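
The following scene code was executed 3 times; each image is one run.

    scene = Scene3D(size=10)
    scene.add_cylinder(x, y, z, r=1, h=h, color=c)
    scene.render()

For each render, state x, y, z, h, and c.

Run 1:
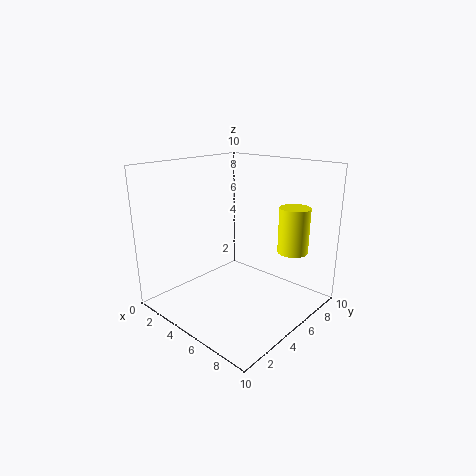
x = 8.5; y = 6.5; z = 4.5; h = 3; c = 'yellow'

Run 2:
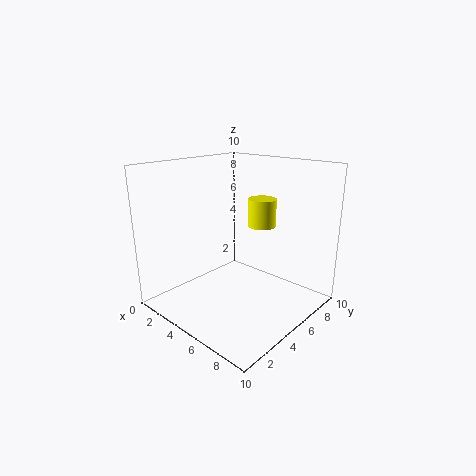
x = 5.5; y = 7; z = 5.5; h = 2; c = 'yellow'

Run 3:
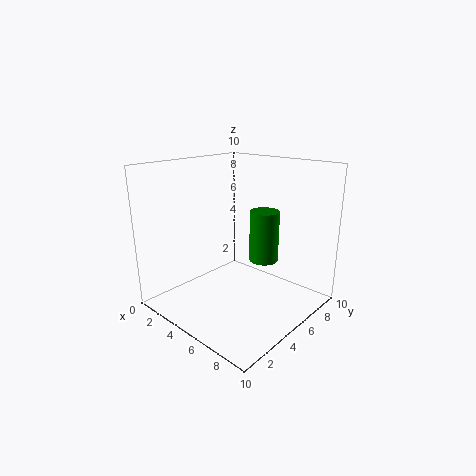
x = 6.5; y = 6; z = 3.5; h = 3.5; c = 'green'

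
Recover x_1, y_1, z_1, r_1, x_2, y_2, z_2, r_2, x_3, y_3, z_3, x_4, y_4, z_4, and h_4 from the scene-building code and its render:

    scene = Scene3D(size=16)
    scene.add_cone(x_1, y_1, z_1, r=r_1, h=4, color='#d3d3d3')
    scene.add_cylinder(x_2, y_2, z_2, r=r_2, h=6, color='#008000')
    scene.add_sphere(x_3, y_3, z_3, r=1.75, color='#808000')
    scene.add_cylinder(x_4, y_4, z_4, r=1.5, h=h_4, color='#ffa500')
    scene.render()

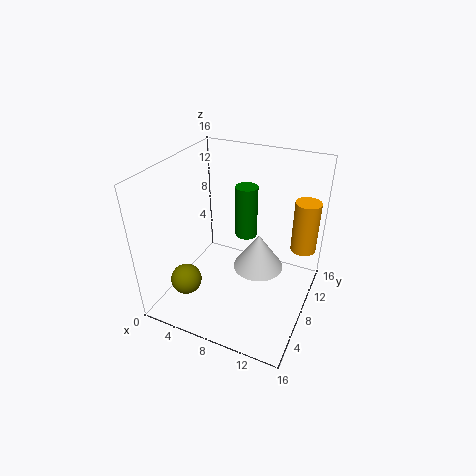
x_1 = 10.5; y_1 = 8; z_1 = 5; r_1 = 2.75; x_2 = 8; y_2 = 10.25; z_2 = 7.25; r_2 = 1.25; x_3 = 3; y_3 = 4.5; z_3 = 3; x_4 = 14.25; y_4 = 13.25; z_4 = 5; h_4 = 6.25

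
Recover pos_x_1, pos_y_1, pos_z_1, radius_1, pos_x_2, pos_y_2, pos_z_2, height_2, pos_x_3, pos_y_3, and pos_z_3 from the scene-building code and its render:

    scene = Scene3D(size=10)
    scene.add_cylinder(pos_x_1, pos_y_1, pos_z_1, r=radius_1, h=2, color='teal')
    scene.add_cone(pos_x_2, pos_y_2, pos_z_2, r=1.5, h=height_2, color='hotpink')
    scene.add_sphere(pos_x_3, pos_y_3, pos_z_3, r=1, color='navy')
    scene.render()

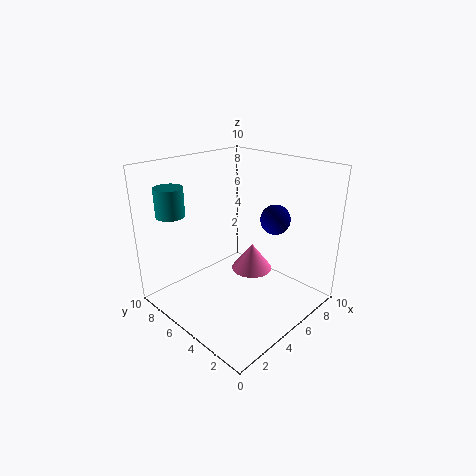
pos_x_1 = 2, pos_y_1 = 8.5, pos_z_1 = 6.5, radius_1 = 1, pos_x_2 = 6.5, pos_y_2 = 5, pos_z_2 = 2, height_2 = 2, pos_x_3 = 6.5, pos_y_3 = 3, pos_z_3 = 6.5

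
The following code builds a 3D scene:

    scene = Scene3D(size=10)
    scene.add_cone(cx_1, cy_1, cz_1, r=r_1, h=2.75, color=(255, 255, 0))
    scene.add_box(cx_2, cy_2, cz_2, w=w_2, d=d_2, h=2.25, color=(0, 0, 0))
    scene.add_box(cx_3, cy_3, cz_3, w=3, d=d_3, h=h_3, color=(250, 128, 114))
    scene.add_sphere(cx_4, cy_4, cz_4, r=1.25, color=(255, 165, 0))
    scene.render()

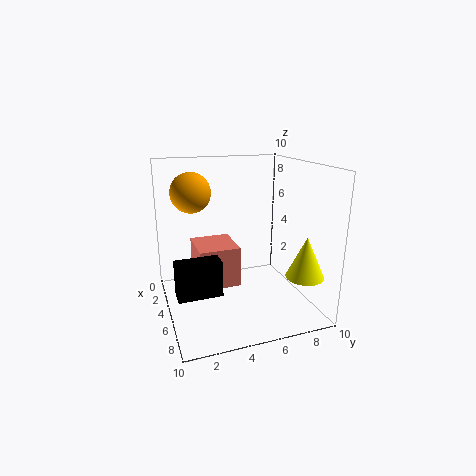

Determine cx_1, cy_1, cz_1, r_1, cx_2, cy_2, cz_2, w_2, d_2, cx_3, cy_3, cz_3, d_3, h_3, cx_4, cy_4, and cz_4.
cx_1 = 8.25
cy_1 = 8.5
cz_1 = 3
r_1 = 1.25
cx_2 = 6.75
cy_2 = 0.25
cz_2 = 2.5
w_2 = 1.25
d_2 = 2.75
cx_3 = 3.25
cy_3 = 2
cz_3 = 2
d_3 = 2.75
h_3 = 2.75
cx_4 = 5.5
cy_4 = 1.75
cz_4 = 8.5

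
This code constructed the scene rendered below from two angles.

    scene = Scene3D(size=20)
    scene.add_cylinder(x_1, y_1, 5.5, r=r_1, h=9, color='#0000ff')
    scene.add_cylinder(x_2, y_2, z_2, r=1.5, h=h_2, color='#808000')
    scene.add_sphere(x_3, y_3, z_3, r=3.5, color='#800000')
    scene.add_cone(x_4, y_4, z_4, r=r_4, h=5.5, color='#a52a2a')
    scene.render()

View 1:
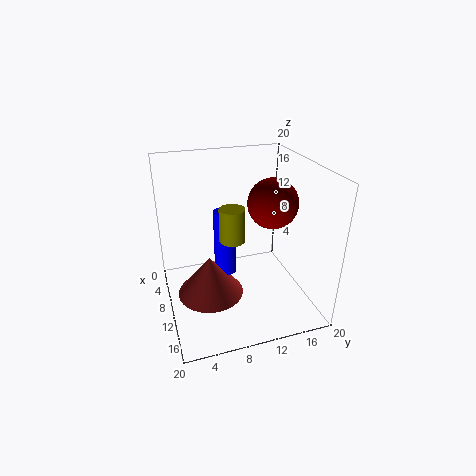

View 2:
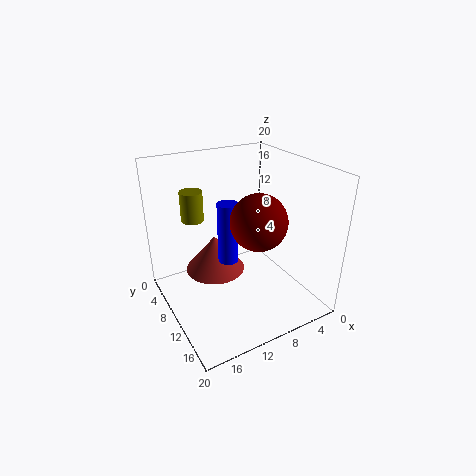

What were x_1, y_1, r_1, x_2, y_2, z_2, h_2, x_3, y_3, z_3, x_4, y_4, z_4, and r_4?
x_1 = 10.5; y_1 = 8; r_1 = 1.5; x_2 = 15.5; y_2 = 7.5; z_2 = 13; h_2 = 4; x_3 = 10; y_3 = 15; z_3 = 14.5; x_4 = 11.5; y_4 = 5.5; z_4 = 3; r_4 = 4.5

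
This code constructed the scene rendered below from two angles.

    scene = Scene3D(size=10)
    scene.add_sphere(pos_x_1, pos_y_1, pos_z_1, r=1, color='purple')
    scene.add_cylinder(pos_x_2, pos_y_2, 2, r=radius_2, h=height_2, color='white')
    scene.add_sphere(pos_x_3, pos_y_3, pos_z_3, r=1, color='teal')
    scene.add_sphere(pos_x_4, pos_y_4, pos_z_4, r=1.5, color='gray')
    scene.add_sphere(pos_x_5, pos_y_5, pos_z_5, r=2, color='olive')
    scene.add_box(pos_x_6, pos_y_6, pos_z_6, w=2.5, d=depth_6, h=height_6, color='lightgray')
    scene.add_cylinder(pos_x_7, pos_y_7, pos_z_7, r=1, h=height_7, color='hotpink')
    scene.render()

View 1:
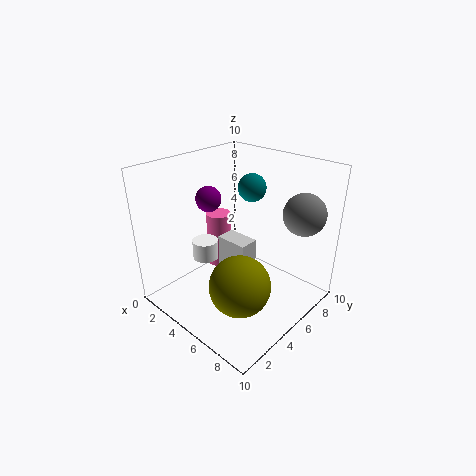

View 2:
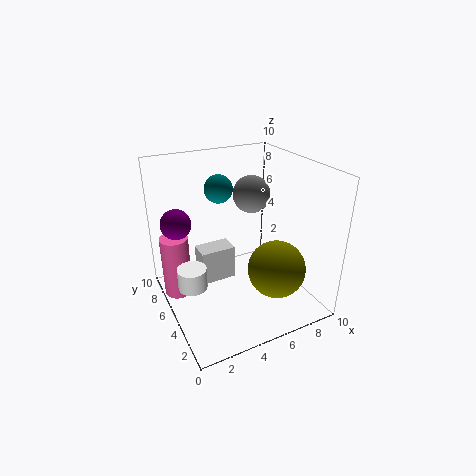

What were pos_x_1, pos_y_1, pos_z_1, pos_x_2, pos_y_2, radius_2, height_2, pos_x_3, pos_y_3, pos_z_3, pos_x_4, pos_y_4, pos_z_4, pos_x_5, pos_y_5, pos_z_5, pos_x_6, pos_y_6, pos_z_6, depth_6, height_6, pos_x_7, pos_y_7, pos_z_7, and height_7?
pos_x_1 = 1, pos_y_1 = 6, pos_z_1 = 6.5, pos_x_2 = 1.5, pos_y_2 = 5, radius_2 = 1, height_2 = 1.5, pos_x_3 = 4.5, pos_y_3 = 7, pos_z_3 = 8, pos_x_4 = 8, pos_y_4 = 8.5, pos_z_4 = 6.5, pos_x_5 = 7, pos_y_5 = 3, pos_z_5 = 3, pos_x_6 = 2.5, pos_y_6 = 5.5, pos_z_6 = 1.5, depth_6 = 1.5, height_6 = 2.5, pos_x_7 = 1, pos_y_7 = 7, pos_z_7 = 0.5, height_7 = 4.5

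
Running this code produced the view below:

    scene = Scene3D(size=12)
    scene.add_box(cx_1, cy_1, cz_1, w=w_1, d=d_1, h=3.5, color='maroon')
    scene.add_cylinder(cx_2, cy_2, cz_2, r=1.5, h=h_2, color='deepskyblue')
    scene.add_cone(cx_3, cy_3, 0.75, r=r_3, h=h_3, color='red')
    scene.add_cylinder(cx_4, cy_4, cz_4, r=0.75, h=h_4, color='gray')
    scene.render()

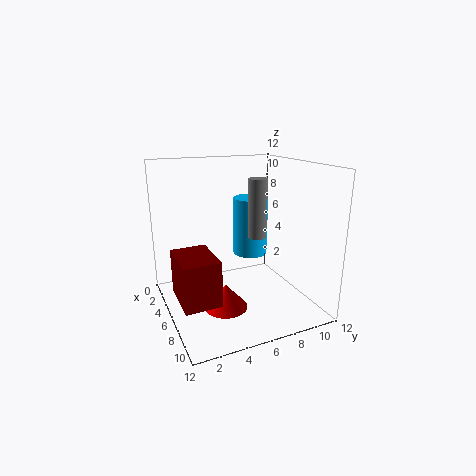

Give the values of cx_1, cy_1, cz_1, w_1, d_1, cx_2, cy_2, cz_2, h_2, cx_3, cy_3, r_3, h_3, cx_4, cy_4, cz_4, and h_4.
cx_1 = 6.25
cy_1 = 0.25
cz_1 = 2.5
w_1 = 3.75
d_1 = 2.75
cx_2 = 4.75
cy_2 = 7.75
cz_2 = 4
h_2 = 5
cx_3 = 7.5
cy_3 = 4.25
r_3 = 1.75
h_3 = 2
cx_4 = 7
cy_4 = 7.25
cz_4 = 6.25
h_4 = 4.75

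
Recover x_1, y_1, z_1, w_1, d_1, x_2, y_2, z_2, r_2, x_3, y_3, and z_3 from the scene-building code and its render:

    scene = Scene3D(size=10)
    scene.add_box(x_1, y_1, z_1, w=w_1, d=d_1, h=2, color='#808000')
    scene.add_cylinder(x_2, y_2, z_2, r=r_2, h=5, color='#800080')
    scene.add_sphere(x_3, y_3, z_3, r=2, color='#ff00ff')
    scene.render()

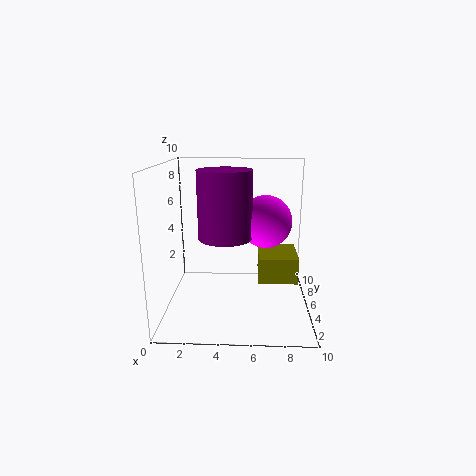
x_1 = 6.5, y_1 = 6, z_1 = 1, w_1 = 3, d_1 = 3.5, x_2 = 4, y_2 = 6.5, z_2 = 4.5, r_2 = 2, x_3 = 7, y_3 = 7.5, z_3 = 5.5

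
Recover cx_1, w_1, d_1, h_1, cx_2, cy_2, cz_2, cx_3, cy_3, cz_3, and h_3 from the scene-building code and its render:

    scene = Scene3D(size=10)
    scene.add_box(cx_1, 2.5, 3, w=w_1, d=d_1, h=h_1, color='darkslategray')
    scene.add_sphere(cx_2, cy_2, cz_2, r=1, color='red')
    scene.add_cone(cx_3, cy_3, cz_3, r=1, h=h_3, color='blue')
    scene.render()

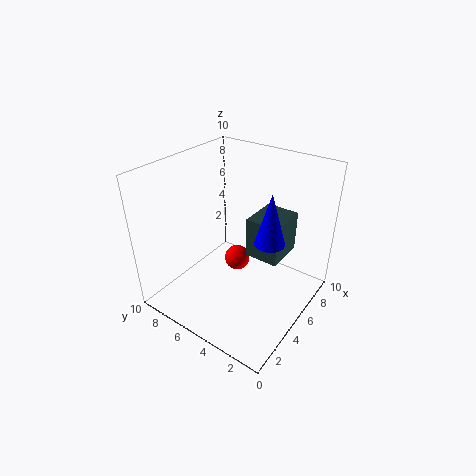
cx_1 = 6, w_1 = 3, d_1 = 2.5, h_1 = 3, cx_2 = 7, cy_2 = 6.5, cz_2 = 1.5, cx_3 = 5, cy_3 = 2.5, cz_3 = 5.5, h_3 = 3.5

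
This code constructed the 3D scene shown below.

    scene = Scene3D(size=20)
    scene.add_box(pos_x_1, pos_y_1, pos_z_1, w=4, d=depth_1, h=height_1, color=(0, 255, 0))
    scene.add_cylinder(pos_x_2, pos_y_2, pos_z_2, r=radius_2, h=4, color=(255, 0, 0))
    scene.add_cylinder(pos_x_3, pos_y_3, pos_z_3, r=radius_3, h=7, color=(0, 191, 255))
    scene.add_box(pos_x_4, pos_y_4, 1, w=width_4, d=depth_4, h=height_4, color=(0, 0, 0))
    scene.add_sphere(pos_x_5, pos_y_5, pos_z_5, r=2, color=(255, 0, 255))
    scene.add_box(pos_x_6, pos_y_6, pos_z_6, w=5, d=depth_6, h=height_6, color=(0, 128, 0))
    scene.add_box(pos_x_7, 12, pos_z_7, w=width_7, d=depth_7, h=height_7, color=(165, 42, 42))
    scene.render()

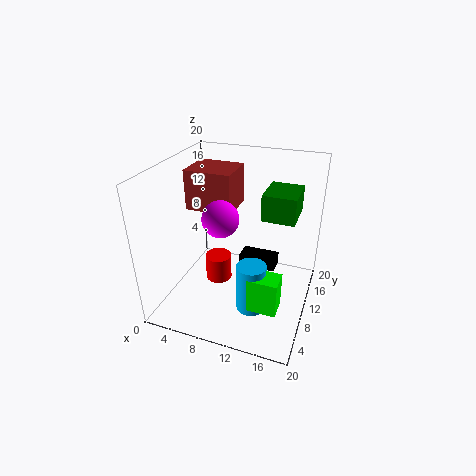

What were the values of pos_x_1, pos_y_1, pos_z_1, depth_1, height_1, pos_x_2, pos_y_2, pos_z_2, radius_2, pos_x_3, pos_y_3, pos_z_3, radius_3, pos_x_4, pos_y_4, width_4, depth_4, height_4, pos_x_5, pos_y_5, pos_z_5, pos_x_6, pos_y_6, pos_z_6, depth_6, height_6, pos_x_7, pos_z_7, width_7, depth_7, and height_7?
pos_x_1 = 13
pos_y_1 = 5
pos_z_1 = 2
depth_1 = 3
height_1 = 5
pos_x_2 = 6
pos_y_2 = 12
pos_z_2 = 1
radius_2 = 2
pos_x_3 = 13
pos_y_3 = 7
pos_z_3 = 1
radius_3 = 2
pos_x_4 = 8
pos_y_4 = 16
width_4 = 6
depth_4 = 3
height_4 = 2
pos_x_5 = 11
pos_y_5 = 2
pos_z_5 = 17
pos_x_6 = 12
pos_y_6 = 14
pos_z_6 = 11
depth_6 = 6
height_6 = 4
pos_x_7 = 1
pos_z_7 = 12
width_7 = 7
depth_7 = 6
height_7 = 6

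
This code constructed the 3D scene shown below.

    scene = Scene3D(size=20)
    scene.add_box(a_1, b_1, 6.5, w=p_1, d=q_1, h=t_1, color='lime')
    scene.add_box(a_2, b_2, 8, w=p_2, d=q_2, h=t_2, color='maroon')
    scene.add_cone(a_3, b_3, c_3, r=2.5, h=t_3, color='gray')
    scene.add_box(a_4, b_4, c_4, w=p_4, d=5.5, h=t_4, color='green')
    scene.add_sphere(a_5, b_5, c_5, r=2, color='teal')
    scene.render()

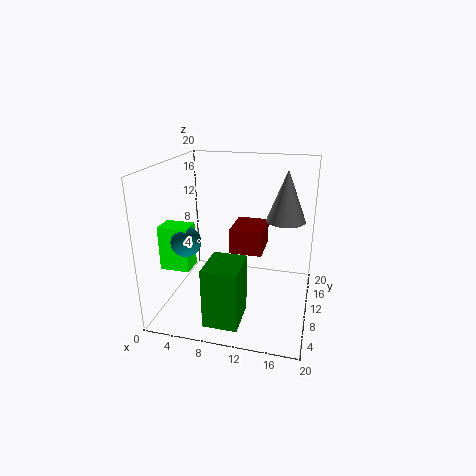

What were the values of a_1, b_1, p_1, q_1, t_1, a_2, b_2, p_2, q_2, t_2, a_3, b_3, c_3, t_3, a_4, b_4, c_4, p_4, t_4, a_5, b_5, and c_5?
a_1 = 0.5; b_1 = 5; p_1 = 4; q_1 = 3; t_1 = 6; a_2 = 9; b_2 = 9; p_2 = 4.5; q_2 = 5.5; t_2 = 3.5; a_3 = 16.5; b_3 = 9; c_3 = 13.5; t_3 = 6.5; a_4 = 7.5; b_4 = 1.5; c_4 = 1; p_4 = 4.5; t_4 = 8; a_5 = 4; b_5 = 6; c_5 = 10.5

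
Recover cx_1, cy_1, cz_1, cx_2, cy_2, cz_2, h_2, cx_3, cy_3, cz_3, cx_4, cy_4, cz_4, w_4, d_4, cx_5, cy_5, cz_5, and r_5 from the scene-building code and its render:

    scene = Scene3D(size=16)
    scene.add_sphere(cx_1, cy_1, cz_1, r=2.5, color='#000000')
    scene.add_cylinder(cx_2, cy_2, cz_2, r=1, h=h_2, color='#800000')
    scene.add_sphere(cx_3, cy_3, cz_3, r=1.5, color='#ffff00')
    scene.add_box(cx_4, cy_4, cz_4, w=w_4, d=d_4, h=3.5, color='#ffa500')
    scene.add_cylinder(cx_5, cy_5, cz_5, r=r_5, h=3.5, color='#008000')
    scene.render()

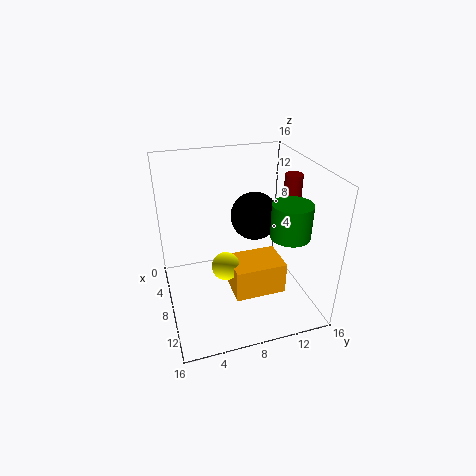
cx_1 = 9, cy_1 = 9.5, cz_1 = 11, cx_2 = 7.5, cy_2 = 14.5, cz_2 = 11, h_2 = 3.5, cx_3 = 10, cy_3 = 6, cz_3 = 6, cx_4 = 8.5, cy_4 = 6.5, cz_4 = 3, w_4 = 4, d_4 = 5.5, cx_5 = 12.5, cy_5 = 12, cz_5 = 10, r_5 = 2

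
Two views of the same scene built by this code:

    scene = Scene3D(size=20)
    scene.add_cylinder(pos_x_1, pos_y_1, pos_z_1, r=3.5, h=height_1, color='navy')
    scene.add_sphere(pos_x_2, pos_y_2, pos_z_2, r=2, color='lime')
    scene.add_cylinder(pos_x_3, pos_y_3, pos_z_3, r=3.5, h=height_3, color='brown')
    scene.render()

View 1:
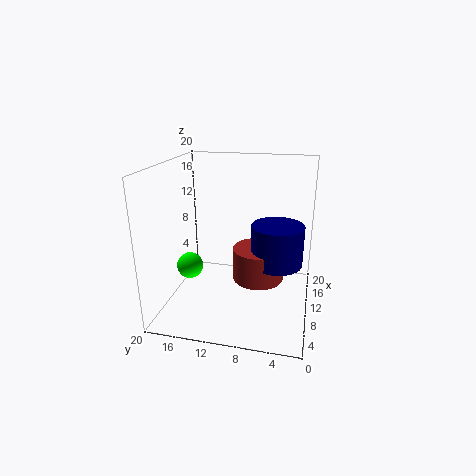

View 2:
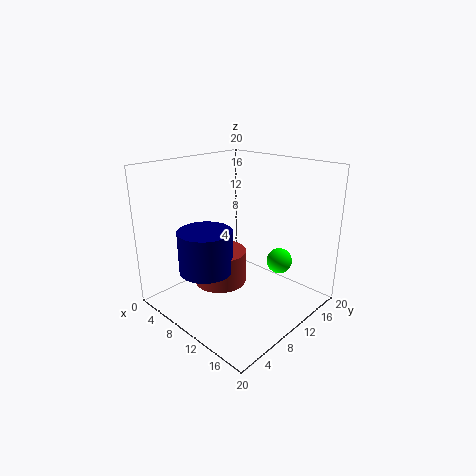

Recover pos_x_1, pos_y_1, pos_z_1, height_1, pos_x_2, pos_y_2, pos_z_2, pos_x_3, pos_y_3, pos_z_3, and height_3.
pos_x_1 = 9.5, pos_y_1 = 4.5, pos_z_1 = 7, height_1 = 5.5, pos_x_2 = 11.5, pos_y_2 = 18, pos_z_2 = 4, pos_x_3 = 9.5, pos_y_3 = 7, pos_z_3 = 4.5, height_3 = 4.5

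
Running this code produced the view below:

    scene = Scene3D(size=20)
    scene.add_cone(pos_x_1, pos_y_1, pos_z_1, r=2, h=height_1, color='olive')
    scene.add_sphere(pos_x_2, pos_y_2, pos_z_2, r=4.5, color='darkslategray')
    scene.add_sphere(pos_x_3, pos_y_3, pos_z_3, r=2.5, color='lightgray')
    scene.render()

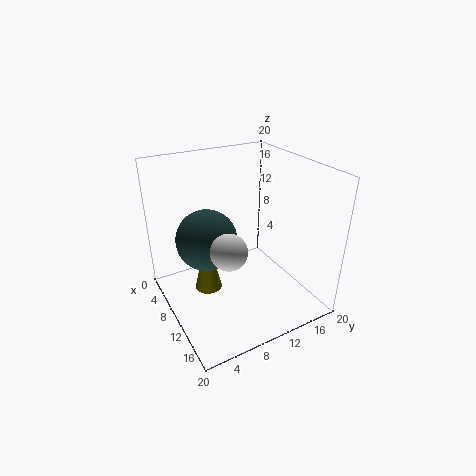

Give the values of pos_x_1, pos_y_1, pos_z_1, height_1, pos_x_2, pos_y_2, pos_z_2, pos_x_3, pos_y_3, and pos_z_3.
pos_x_1 = 7
pos_y_1 = 6.5
pos_z_1 = 1
height_1 = 9
pos_x_2 = 6
pos_y_2 = 7
pos_z_2 = 8.5
pos_x_3 = 12
pos_y_3 = 7.5
pos_z_3 = 9.5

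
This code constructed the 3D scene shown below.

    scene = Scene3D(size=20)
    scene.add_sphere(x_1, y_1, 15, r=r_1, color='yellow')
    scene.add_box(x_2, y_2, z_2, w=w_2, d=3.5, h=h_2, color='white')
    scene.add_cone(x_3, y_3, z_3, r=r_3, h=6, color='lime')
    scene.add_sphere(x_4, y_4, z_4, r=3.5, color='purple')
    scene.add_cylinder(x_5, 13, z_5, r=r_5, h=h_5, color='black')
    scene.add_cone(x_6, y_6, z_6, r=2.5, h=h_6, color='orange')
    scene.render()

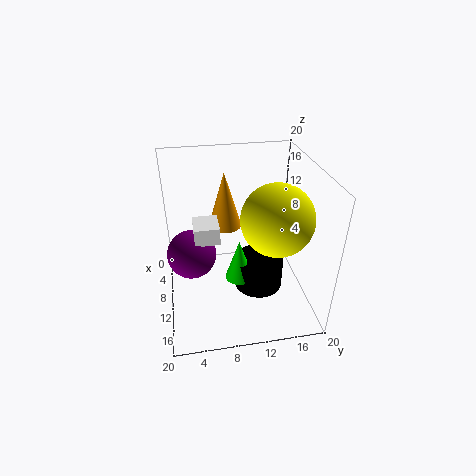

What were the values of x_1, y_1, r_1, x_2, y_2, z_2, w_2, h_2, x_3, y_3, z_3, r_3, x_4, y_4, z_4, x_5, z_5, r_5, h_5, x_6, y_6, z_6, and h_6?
x_1 = 14.5; y_1 = 14; r_1 = 4.5; x_2 = 6.5; y_2 = 4; z_2 = 9.5; w_2 = 4; h_2 = 2.5; x_3 = 11; y_3 = 10; z_3 = 4; r_3 = 2; x_4 = 8.5; y_4 = 3.5; z_4 = 7; x_5 = 10.5; z_5 = 2; r_5 = 3.5; h_5 = 4.5; x_6 = 4.5; y_6 = 9; z_6 = 9; h_6 = 8.5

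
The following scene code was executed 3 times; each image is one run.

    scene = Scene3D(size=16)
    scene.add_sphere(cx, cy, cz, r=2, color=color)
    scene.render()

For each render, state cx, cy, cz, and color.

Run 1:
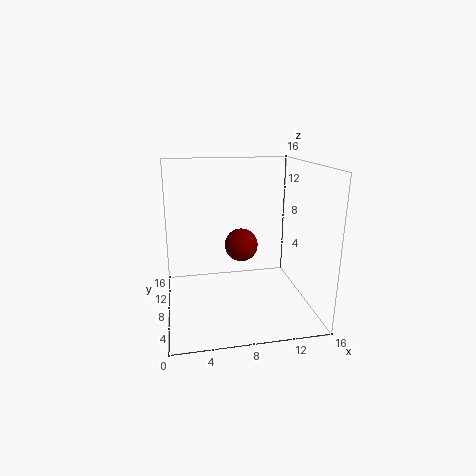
cx = 9
cy = 11
cz = 6
color = 'maroon'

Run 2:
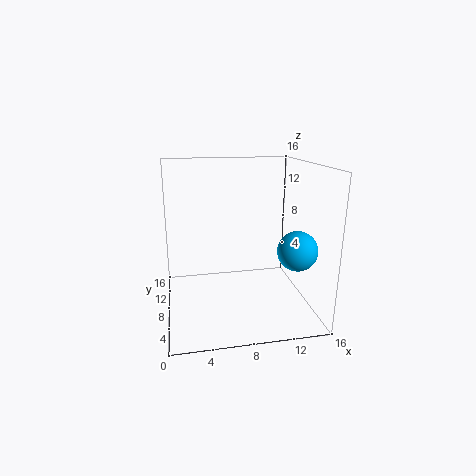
cx = 13
cy = 3
cz = 8
color = 'deepskyblue'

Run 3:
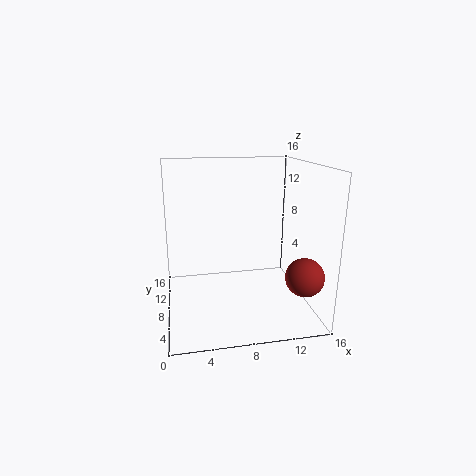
cx = 14
cy = 3
cz = 5
color = 'brown'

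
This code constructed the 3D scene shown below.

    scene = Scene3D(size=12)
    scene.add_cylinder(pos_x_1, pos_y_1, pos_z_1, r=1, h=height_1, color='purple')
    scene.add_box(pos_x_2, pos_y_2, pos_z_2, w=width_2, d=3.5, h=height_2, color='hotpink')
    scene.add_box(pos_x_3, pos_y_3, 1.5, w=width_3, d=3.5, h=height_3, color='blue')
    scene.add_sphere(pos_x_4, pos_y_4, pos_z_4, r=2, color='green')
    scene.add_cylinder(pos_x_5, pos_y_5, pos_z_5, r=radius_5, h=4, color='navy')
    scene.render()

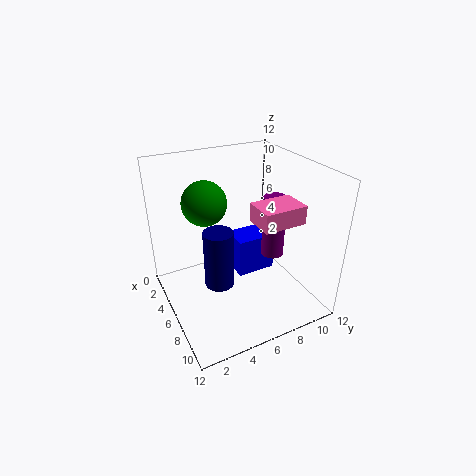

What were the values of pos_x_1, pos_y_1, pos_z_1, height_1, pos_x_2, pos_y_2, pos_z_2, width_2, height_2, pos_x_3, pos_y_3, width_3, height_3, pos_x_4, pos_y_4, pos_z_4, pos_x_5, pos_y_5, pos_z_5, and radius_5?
pos_x_1 = 6, pos_y_1 = 9.5, pos_z_1 = 3.5, height_1 = 5.5, pos_x_2 = 7, pos_y_2 = 6.5, pos_z_2 = 8, width_2 = 2.5, height_2 = 1.5, pos_x_3 = 3, pos_y_3 = 6.5, width_3 = 2.5, height_3 = 3.5, pos_x_4 = 2.5, pos_y_4 = 4.5, pos_z_4 = 8, pos_x_5 = 10, pos_y_5 = 2.5, pos_z_5 = 5.5, radius_5 = 1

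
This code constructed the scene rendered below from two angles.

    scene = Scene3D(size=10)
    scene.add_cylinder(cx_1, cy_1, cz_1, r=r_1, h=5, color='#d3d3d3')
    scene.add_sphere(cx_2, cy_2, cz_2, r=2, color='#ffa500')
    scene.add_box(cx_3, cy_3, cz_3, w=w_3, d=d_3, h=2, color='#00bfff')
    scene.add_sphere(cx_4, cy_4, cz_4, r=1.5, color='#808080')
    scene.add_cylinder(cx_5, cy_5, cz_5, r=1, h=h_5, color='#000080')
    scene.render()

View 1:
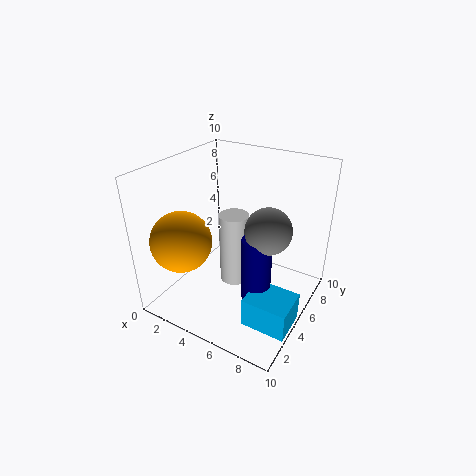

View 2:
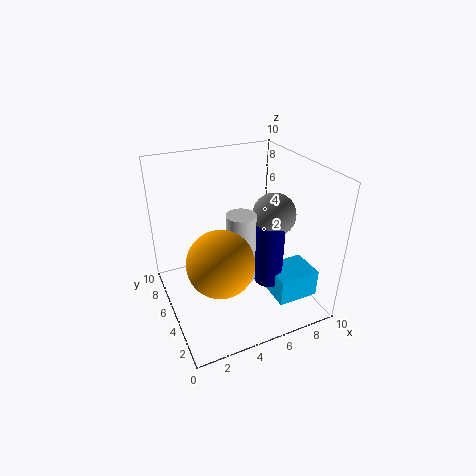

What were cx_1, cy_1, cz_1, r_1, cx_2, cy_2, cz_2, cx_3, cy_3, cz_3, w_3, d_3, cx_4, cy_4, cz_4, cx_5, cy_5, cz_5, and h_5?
cx_1 = 5
cy_1 = 4.5
cz_1 = 2
r_1 = 1
cx_2 = 2.5
cy_2 = 2
cz_2 = 5.5
cx_3 = 7
cy_3 = 2
cz_3 = 0.5
w_3 = 3
d_3 = 2.5
cx_4 = 7.5
cy_4 = 4.5
cz_4 = 6.5
cx_5 = 7
cy_5 = 4
cz_5 = 1.5
h_5 = 4.5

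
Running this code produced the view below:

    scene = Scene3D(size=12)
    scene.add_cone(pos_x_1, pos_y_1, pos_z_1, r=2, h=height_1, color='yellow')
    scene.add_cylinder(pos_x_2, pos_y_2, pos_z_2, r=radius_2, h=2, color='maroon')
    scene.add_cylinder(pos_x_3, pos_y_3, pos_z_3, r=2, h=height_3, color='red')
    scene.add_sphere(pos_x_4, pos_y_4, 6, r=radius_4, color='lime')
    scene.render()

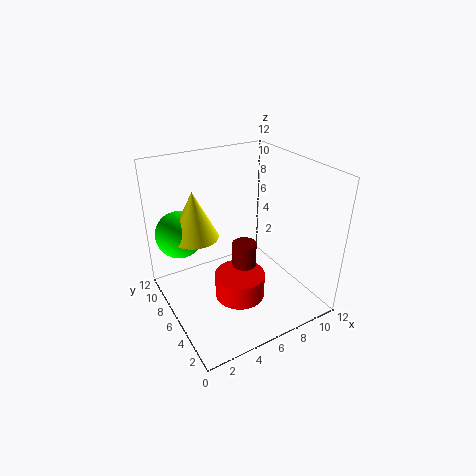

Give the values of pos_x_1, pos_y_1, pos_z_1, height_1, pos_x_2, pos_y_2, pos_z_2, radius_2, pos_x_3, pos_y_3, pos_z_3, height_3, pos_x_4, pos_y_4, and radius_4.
pos_x_1 = 3, pos_y_1 = 8, pos_z_1 = 6, height_1 = 4, pos_x_2 = 6, pos_y_2 = 5, pos_z_2 = 4, radius_2 = 1, pos_x_3 = 5, pos_y_3 = 4, pos_z_3 = 2, height_3 = 2, pos_x_4 = 2, pos_y_4 = 9, radius_4 = 2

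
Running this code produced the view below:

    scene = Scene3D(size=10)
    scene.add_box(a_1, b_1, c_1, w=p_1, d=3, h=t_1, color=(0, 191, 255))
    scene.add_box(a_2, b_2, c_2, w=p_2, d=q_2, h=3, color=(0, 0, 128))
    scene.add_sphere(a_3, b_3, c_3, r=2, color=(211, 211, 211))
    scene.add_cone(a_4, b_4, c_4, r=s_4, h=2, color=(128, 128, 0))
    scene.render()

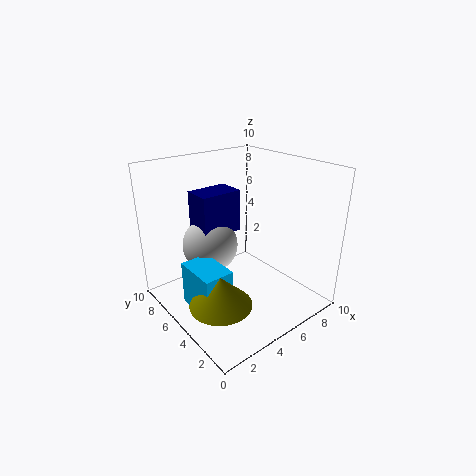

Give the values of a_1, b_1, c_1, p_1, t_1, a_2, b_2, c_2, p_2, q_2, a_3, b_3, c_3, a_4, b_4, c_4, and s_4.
a_1 = 1; b_1 = 3; c_1 = 1; p_1 = 2; t_1 = 3; a_2 = 3; b_2 = 6; c_2 = 5; p_2 = 3; q_2 = 2; a_3 = 4; b_3 = 7; c_3 = 4; a_4 = 2; b_4 = 3; c_4 = 2; s_4 = 2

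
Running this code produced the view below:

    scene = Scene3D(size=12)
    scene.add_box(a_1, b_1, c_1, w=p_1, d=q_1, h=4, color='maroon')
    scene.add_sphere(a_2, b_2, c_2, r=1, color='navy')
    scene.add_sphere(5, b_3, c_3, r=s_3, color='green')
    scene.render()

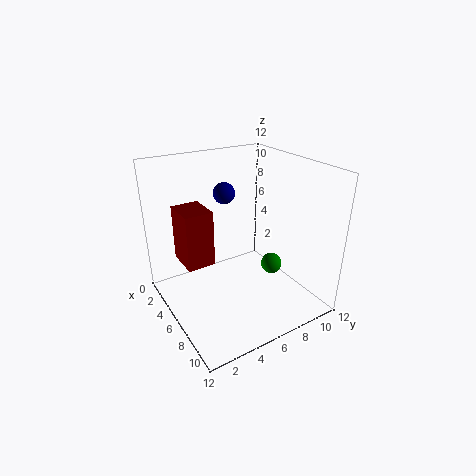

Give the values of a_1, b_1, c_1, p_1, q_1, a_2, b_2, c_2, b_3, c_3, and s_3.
a_1 = 6, b_1 = 0.5, c_1 = 6, p_1 = 2.5, q_1 = 2, a_2 = 2, b_2 = 7, c_2 = 8.5, b_3 = 10.5, c_3 = 1.5, s_3 = 1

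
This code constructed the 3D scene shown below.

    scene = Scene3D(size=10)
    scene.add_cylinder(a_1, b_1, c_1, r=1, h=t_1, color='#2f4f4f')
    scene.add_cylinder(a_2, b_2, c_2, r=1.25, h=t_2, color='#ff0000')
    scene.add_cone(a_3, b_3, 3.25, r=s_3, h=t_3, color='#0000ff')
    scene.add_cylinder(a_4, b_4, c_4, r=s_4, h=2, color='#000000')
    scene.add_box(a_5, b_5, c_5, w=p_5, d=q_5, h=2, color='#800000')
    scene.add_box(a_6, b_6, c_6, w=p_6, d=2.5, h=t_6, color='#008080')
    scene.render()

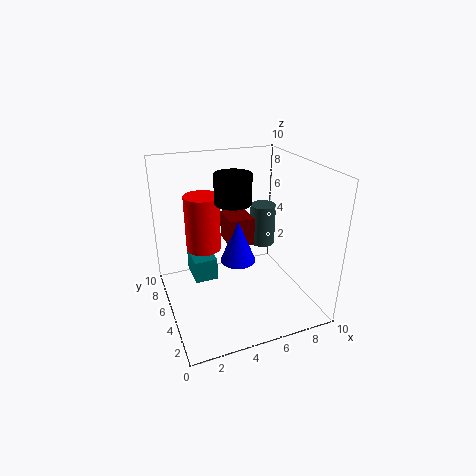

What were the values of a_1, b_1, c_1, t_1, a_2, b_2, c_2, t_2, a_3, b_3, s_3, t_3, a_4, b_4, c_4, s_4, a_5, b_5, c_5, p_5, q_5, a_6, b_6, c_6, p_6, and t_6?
a_1 = 8.25
b_1 = 7.75
c_1 = 2.75
t_1 = 3.25
a_2 = 3
b_2 = 6.75
c_2 = 3.75
t_2 = 4
a_3 = 5
b_3 = 5
s_3 = 1.25
t_3 = 3
a_4 = 4.75
b_4 = 5.25
c_4 = 7.5
s_4 = 1.25
a_5 = 4.5
b_5 = 5
c_5 = 4.25
p_5 = 1.75
q_5 = 2.25
a_6 = 2.25
b_6 = 6.75
c_6 = 0.75
p_6 = 1.75
t_6 = 1.75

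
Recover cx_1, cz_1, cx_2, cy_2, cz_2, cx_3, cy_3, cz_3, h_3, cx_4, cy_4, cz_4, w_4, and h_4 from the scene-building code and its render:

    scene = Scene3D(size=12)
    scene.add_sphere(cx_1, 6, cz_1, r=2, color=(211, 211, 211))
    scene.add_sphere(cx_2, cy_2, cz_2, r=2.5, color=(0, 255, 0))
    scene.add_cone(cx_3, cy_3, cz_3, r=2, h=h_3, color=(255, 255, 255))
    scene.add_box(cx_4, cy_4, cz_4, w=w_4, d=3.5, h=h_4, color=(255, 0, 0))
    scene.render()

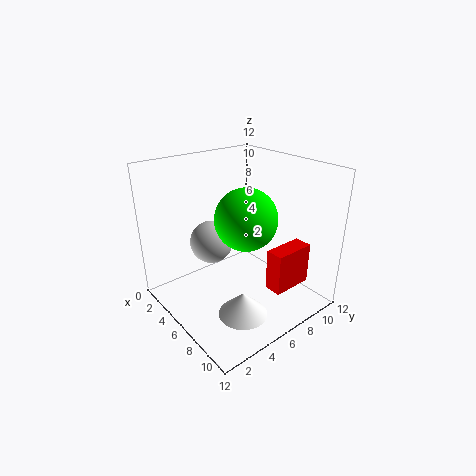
cx_1 = 2, cz_1 = 4, cx_2 = 7, cy_2 = 6, cz_2 = 8, cx_3 = 8.5, cy_3 = 4.5, cz_3 = 0.5, h_3 = 2, cx_4 = 8.5, cy_4 = 7, cz_4 = 2, w_4 = 1.5, h_4 = 3.5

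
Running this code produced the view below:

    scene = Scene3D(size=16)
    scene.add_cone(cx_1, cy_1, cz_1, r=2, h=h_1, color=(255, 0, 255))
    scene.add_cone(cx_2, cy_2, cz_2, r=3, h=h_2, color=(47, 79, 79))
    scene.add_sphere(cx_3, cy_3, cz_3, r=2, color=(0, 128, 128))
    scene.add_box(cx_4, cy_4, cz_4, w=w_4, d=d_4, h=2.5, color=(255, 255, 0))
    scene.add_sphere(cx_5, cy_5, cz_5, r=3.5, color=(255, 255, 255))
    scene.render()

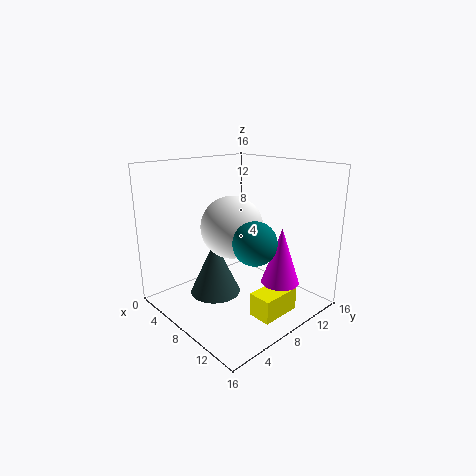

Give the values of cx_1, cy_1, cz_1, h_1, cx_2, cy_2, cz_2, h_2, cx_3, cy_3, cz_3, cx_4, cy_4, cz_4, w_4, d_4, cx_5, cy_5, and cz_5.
cx_1 = 13; cy_1 = 9.5; cz_1 = 4; h_1 = 6; cx_2 = 5; cy_2 = 7; cz_2 = 0.5; h_2 = 6.5; cx_3 = 14; cy_3 = 4.5; cz_3 = 10; cx_4 = 12; cy_4 = 6; cz_4 = 1; w_4 = 2.5; d_4 = 4.5; cx_5 = 7; cy_5 = 8; cz_5 = 9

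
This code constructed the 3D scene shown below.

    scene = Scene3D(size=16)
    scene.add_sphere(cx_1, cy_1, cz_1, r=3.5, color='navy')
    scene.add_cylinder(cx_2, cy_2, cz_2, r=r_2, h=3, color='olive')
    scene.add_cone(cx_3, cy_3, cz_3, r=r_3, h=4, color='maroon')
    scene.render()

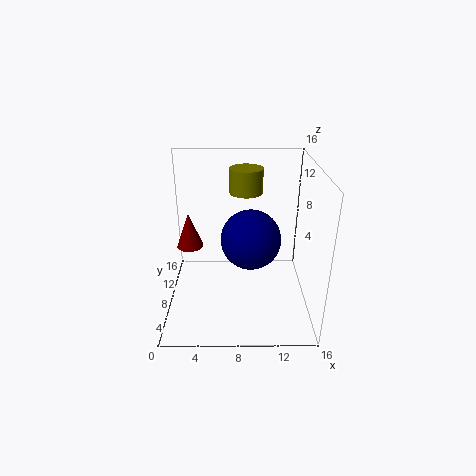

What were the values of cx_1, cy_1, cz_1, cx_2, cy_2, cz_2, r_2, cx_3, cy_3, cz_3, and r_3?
cx_1 = 9.5
cy_1 = 9.5
cz_1 = 7
cx_2 = 9
cy_2 = 13
cz_2 = 11.5
r_2 = 2
cx_3 = 2.5
cy_3 = 9
cz_3 = 6.5
r_3 = 1.5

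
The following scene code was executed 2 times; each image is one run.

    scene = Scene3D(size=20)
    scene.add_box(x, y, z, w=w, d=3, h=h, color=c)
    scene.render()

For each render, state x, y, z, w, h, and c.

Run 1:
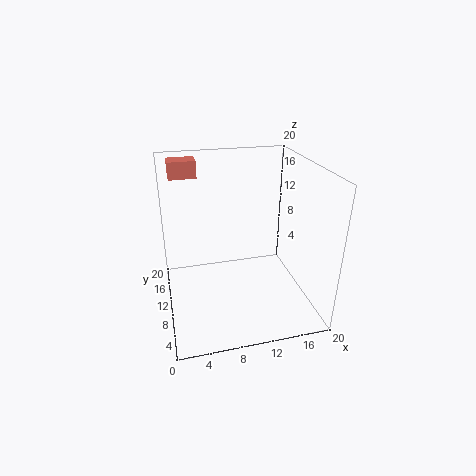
x = 1.5, y = 16, z = 17, w = 4, h = 2.5, c = 'salmon'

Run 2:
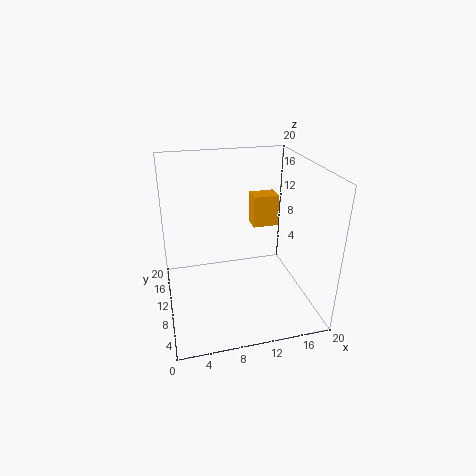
x = 14, y = 15.5, z = 8.5, w = 4, h = 5, c = 'orange'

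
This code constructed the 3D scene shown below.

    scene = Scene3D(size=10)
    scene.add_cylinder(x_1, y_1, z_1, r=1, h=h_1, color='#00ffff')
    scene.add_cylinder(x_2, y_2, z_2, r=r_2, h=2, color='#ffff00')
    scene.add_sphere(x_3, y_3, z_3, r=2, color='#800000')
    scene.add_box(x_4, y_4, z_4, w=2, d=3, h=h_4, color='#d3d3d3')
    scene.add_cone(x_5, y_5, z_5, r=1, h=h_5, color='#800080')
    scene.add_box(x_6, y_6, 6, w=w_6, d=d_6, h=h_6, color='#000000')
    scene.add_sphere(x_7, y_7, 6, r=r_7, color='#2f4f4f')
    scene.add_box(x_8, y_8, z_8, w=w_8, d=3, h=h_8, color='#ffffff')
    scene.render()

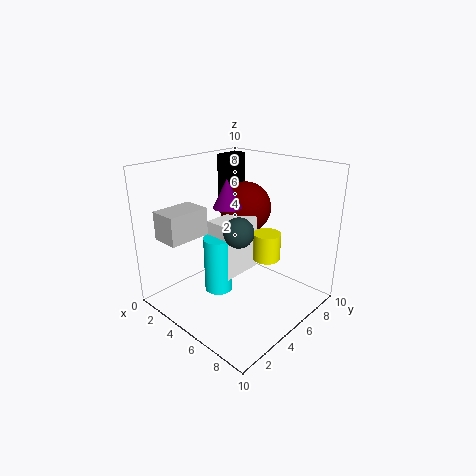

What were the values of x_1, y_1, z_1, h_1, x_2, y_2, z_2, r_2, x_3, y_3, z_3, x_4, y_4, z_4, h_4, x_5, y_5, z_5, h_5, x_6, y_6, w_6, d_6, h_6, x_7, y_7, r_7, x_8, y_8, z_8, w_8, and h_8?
x_1 = 4; y_1 = 4; z_1 = 1; h_1 = 4; x_2 = 6; y_2 = 7; z_2 = 3; r_2 = 1; x_3 = 3; y_3 = 8; z_3 = 6; x_4 = 1; y_4 = 1; z_4 = 5; h_4 = 2; x_5 = 4; y_5 = 5; z_5 = 7; h_5 = 2; x_6 = 1; y_6 = 7; w_6 = 1; d_6 = 2; h_6 = 4; x_7 = 6; y_7 = 4; r_7 = 1; x_8 = 3; y_8 = 4; z_8 = 2; w_8 = 2; h_8 = 4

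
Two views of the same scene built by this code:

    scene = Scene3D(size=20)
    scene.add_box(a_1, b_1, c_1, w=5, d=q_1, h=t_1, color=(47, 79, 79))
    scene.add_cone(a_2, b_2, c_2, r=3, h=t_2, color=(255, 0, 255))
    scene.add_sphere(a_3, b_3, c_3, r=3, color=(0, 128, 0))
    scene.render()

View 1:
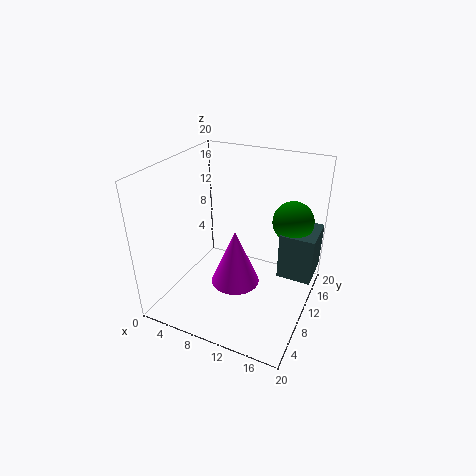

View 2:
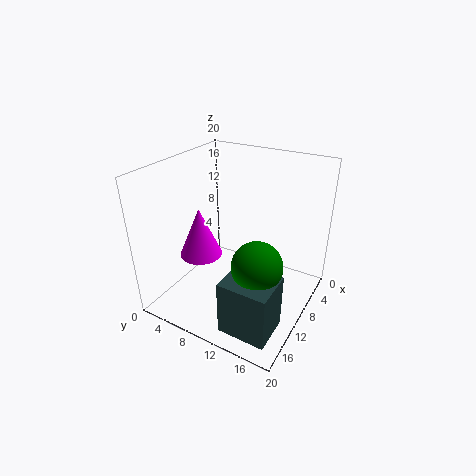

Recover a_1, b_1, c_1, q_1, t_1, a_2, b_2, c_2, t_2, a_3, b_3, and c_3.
a_1 = 15, b_1 = 13, c_1 = 3, q_1 = 6, t_1 = 7, a_2 = 12, b_2 = 5, c_2 = 7, t_2 = 7, a_3 = 16, b_3 = 16, c_3 = 11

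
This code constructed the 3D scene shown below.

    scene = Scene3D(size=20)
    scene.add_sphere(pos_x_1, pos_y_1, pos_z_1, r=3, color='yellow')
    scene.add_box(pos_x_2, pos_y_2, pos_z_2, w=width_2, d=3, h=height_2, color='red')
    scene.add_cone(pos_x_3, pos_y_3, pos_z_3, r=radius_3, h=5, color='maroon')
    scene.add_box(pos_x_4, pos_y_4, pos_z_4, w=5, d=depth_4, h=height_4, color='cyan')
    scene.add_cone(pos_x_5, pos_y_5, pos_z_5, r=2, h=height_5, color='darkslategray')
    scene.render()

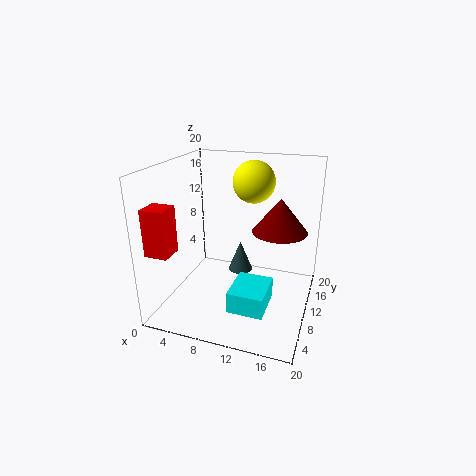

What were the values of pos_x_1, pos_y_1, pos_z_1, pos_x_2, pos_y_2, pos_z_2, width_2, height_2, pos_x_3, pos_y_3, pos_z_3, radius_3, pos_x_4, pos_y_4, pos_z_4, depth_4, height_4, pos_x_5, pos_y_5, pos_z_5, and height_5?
pos_x_1 = 11
pos_y_1 = 14
pos_z_1 = 17
pos_x_2 = 1
pos_y_2 = 1
pos_z_2 = 10
width_2 = 3
height_2 = 6
pos_x_3 = 15
pos_y_3 = 14
pos_z_3 = 10
radius_3 = 4
pos_x_4 = 10
pos_y_4 = 5
pos_z_4 = 1
depth_4 = 6
height_4 = 3
pos_x_5 = 8
pos_y_5 = 17
pos_z_5 = 1
height_5 = 5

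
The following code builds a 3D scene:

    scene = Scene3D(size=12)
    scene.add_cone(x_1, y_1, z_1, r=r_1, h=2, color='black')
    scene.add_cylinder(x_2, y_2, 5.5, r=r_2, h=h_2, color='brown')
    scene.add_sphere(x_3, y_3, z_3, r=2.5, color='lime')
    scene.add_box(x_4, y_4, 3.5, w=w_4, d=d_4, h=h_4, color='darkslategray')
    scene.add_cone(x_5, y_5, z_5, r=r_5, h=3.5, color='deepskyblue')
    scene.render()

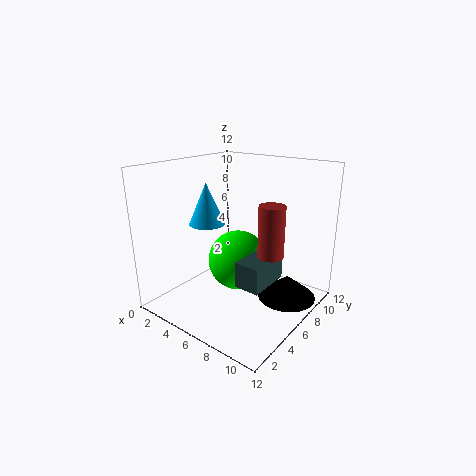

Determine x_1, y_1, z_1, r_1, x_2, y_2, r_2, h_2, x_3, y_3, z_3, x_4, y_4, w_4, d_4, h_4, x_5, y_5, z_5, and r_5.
x_1 = 9.5
y_1 = 8.5
z_1 = 0.5
r_1 = 2.5
x_2 = 9.5
y_2 = 5.5
r_2 = 1
h_2 = 4
x_3 = 6
y_3 = 6
z_3 = 4
x_4 = 8
y_4 = 3
w_4 = 2
d_4 = 3.5
h_4 = 2
x_5 = 3.5
y_5 = 5
z_5 = 7
r_5 = 1.5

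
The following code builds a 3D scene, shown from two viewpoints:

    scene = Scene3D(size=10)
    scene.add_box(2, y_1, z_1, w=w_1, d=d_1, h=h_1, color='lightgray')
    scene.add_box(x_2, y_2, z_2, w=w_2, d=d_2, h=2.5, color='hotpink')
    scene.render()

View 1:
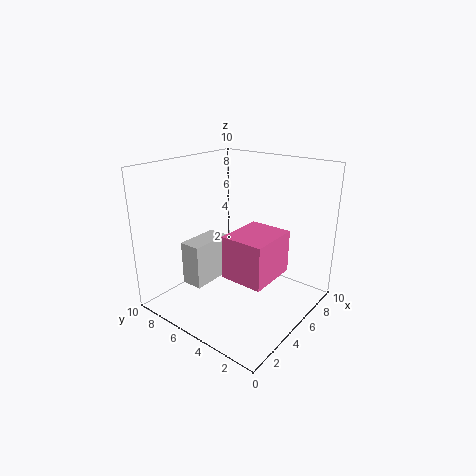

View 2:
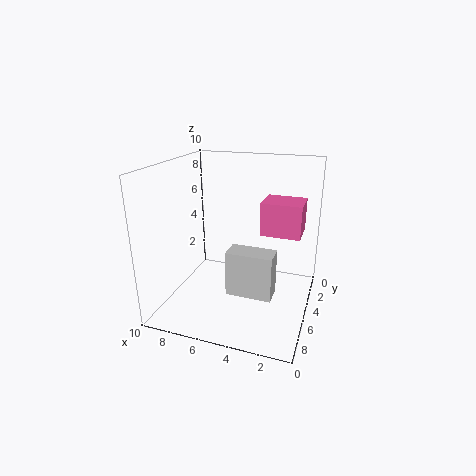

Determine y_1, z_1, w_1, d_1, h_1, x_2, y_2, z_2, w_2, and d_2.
y_1 = 6; z_1 = 2; w_1 = 3; d_1 = 1.5; h_1 = 3; x_2 = 1; y_2 = 0.5; z_2 = 4.5; w_2 = 3; d_2 = 2.5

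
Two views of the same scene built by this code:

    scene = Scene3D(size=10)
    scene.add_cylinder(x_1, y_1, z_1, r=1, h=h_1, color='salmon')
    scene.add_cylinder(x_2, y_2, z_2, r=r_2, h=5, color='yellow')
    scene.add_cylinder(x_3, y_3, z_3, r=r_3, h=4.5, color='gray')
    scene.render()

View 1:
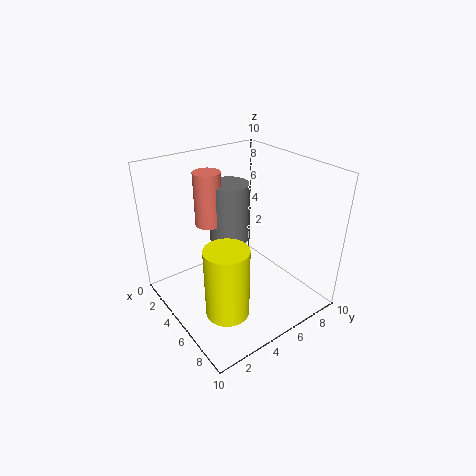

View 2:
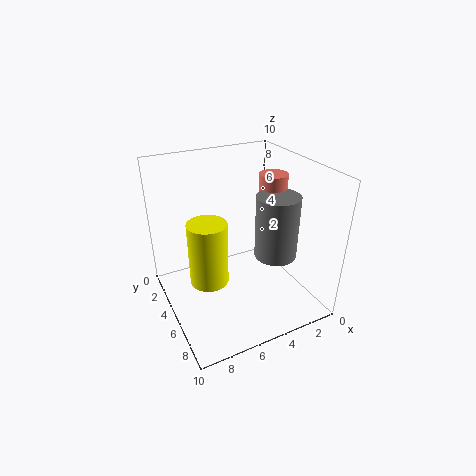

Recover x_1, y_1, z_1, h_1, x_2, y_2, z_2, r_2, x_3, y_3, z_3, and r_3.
x_1 = 2, y_1 = 4.5, z_1 = 5, h_1 = 4, x_2 = 6.5, y_2 = 3, z_2 = 0.5, r_2 = 1.5, x_3 = 2.5, y_3 = 6, z_3 = 3.5, r_3 = 1.5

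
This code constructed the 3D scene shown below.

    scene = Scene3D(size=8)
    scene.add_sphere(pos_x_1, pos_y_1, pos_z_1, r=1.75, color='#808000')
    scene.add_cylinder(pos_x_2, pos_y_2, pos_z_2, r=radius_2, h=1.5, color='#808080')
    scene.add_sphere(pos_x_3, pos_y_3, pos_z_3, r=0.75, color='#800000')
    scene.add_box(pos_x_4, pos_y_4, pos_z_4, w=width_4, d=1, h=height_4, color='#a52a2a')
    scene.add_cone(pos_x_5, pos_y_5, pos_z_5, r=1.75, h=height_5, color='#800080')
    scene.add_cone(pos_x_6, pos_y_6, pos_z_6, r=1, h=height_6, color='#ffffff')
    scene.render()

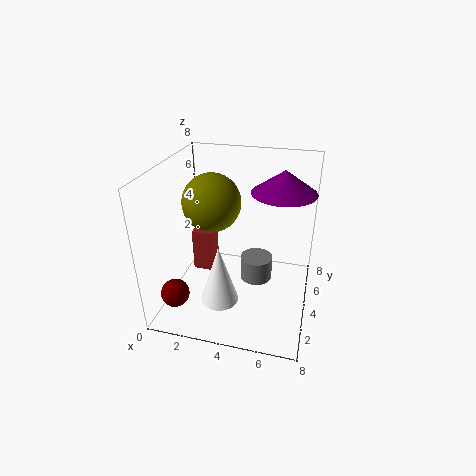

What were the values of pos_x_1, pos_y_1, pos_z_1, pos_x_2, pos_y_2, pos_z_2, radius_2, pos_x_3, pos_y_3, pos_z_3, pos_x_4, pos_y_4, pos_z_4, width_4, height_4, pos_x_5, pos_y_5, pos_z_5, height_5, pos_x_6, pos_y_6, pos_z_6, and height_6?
pos_x_1 = 2; pos_y_1 = 5.5; pos_z_1 = 5.25; pos_x_2 = 4.75; pos_y_2 = 5.75; pos_z_2 = 0.25; radius_2 = 1; pos_x_3 = 1.25; pos_y_3 = 1.25; pos_z_3 = 1.75; pos_x_4 = 1.25; pos_y_4 = 4; pos_z_4 = 1.5; width_4 = 1.25; height_4 = 2.5; pos_x_5 = 6.25; pos_y_5 = 5; pos_z_5 = 6.5; height_5 = 1.25; pos_x_6 = 3.5; pos_y_6 = 2; pos_z_6 = 1.25; height_6 = 3.25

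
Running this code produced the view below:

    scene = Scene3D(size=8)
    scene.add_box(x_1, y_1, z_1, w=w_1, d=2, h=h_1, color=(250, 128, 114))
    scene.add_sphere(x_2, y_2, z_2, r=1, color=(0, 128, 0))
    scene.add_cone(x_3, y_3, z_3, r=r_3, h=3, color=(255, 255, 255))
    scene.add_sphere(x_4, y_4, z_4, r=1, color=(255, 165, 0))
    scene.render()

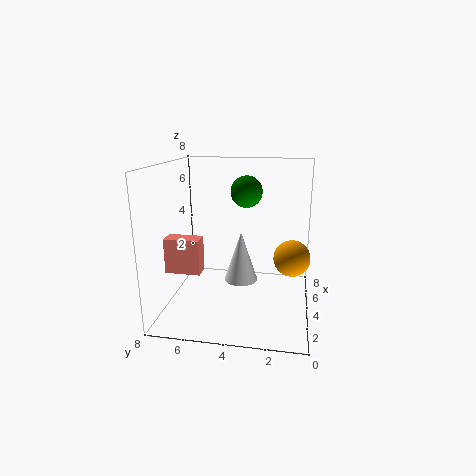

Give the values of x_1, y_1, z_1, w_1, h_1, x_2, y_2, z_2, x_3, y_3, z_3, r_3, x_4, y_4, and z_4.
x_1 = 3
y_1 = 6
z_1 = 2
w_1 = 1
h_1 = 2
x_2 = 7
y_2 = 4
z_2 = 6
x_3 = 5
y_3 = 4
z_3 = 1
r_3 = 1
x_4 = 4
y_4 = 1
z_4 = 3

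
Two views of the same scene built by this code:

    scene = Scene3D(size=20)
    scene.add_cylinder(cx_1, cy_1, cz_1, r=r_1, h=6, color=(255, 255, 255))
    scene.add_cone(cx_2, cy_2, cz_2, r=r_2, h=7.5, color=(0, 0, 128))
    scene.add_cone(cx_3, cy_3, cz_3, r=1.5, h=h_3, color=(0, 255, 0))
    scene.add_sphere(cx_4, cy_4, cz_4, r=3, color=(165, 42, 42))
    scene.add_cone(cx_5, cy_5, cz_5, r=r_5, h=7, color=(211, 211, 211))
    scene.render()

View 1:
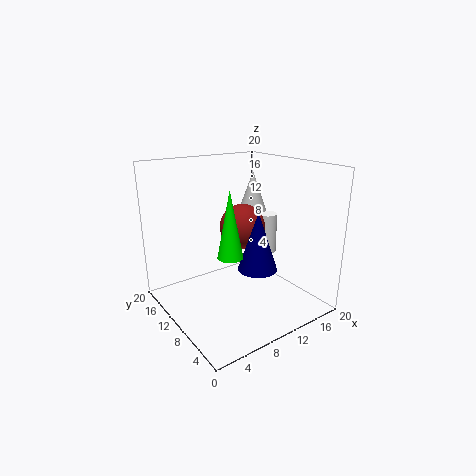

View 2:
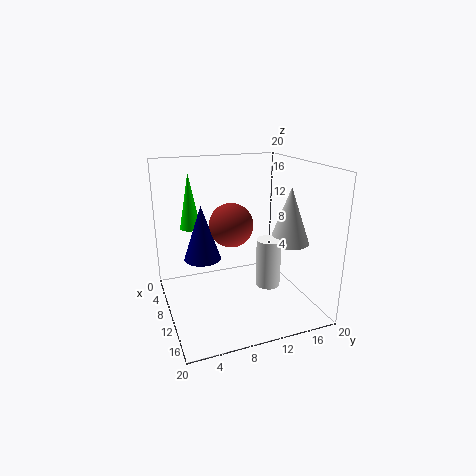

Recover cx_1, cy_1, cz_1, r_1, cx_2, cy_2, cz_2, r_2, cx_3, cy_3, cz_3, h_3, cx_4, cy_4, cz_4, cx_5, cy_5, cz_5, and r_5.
cx_1 = 16.5; cy_1 = 11.5; cz_1 = 6; r_1 = 1.5; cx_2 = 9.5; cy_2 = 5; cz_2 = 7.5; r_2 = 2.5; cx_3 = 5; cy_3 = 4.5; cz_3 = 10.5; h_3 = 8; cx_4 = 10; cy_4 = 9; cz_4 = 12; cx_5 = 16; cy_5 = 14.5; cz_5 = 11; r_5 = 2.5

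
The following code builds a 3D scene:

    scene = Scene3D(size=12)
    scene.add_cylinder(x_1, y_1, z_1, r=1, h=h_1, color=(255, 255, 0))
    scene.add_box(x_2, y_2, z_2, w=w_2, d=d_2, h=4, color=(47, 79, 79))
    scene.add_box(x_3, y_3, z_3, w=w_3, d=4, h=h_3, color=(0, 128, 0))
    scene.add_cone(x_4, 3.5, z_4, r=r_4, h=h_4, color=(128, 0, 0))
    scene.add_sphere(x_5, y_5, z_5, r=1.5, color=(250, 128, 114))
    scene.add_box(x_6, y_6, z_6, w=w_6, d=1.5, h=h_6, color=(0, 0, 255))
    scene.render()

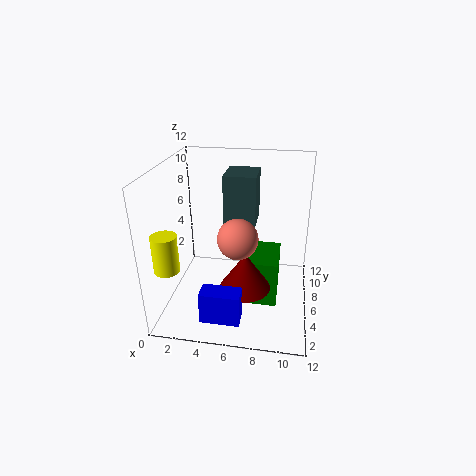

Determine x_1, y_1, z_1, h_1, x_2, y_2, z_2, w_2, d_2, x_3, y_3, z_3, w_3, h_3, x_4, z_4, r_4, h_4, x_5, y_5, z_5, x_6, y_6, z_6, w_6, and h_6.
x_1 = 1
y_1 = 2.5
z_1 = 4.5
h_1 = 3
x_2 = 5
y_2 = 5
z_2 = 7.5
w_2 = 2.5
d_2 = 3
x_3 = 6.5
y_3 = 4.5
z_3 = 0.5
w_3 = 3
h_3 = 4
x_4 = 7
z_4 = 3
r_4 = 2
h_4 = 3
x_5 = 6.5
y_5 = 3
z_5 = 7.5
x_6 = 4
y_6 = 0.5
z_6 = 1.5
w_6 = 3
h_6 = 2.5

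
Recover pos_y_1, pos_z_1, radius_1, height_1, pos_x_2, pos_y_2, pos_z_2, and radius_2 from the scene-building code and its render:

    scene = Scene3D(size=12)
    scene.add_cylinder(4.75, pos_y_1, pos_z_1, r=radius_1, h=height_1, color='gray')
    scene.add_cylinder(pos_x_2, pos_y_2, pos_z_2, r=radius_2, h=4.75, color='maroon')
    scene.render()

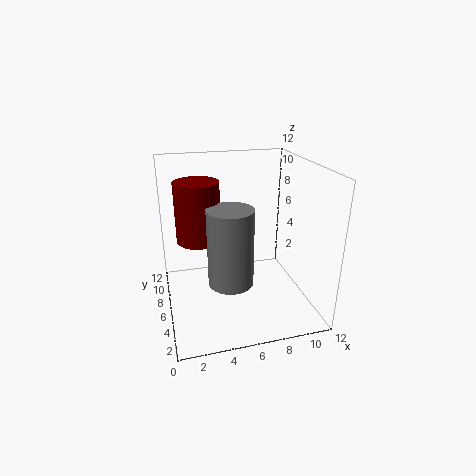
pos_y_1 = 3.5; pos_z_1 = 3.5; radius_1 = 1.75; height_1 = 6; pos_x_2 = 2.75; pos_y_2 = 6; pos_z_2 = 6.25; radius_2 = 1.75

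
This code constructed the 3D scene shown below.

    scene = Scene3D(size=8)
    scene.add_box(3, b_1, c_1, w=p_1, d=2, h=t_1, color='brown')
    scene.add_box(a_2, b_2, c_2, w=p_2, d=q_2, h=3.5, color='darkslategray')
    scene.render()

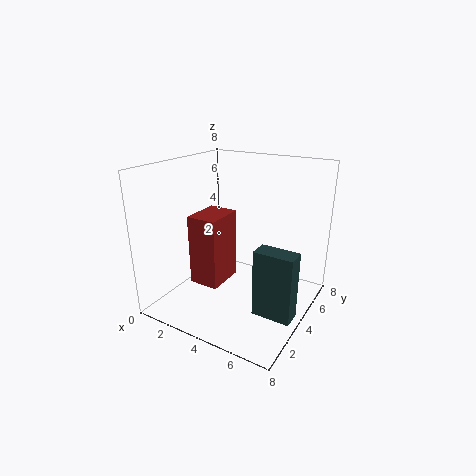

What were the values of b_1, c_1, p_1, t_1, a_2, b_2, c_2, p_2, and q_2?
b_1 = 1
c_1 = 2.5
p_1 = 1.5
t_1 = 3.5
a_2 = 6
b_2 = 2
c_2 = 1
p_2 = 2
q_2 = 1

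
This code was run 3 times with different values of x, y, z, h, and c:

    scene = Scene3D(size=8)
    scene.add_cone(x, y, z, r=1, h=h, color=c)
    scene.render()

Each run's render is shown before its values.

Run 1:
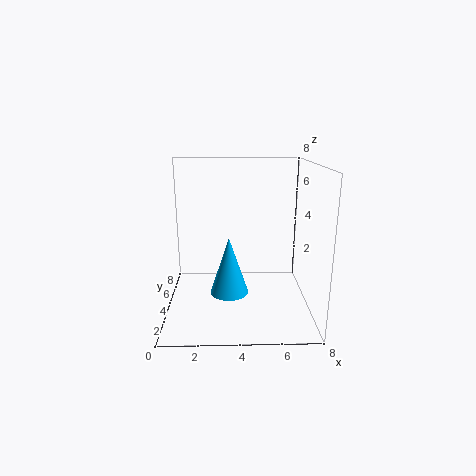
x = 3.5
y = 2.5
z = 1.5
h = 3
c = 'deepskyblue'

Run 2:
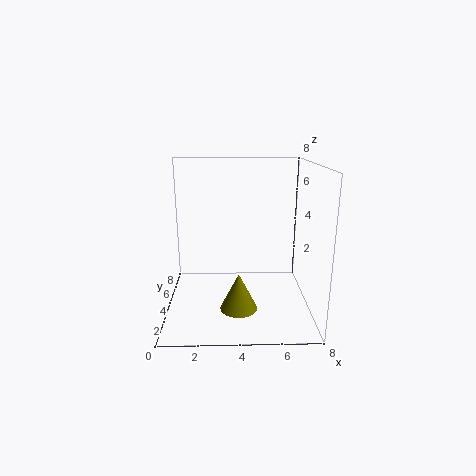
x = 4
y = 2.5
z = 0.5
h = 2
c = 'olive'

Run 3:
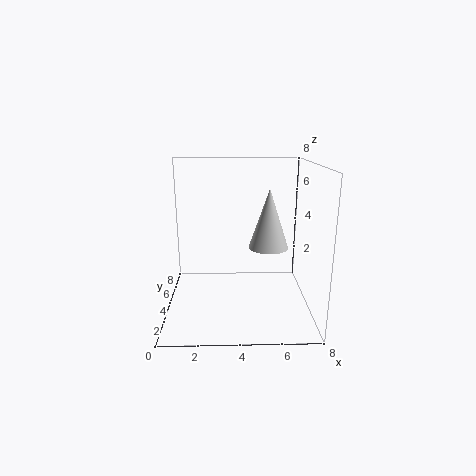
x = 5.5
y = 2.5
z = 4
h = 3
c = 'lightgray'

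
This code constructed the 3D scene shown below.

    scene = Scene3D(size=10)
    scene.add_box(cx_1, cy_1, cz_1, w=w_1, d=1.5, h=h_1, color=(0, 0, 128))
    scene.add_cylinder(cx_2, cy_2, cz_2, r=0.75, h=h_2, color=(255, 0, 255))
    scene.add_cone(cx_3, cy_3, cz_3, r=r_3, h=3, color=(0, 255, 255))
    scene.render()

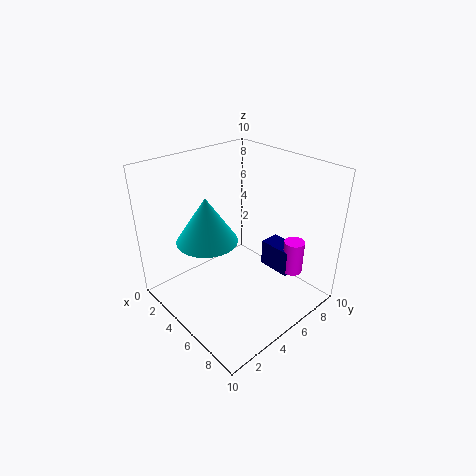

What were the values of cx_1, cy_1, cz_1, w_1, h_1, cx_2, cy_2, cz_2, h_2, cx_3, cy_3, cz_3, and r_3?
cx_1 = 4.75, cy_1 = 7.75, cz_1 = 1.5, w_1 = 2.5, h_1 = 2, cx_2 = 7.25, cy_2 = 8.5, cz_2 = 1.75, h_2 = 2.5, cx_3 = 4.5, cy_3 = 2.75, cz_3 = 5.5, r_3 = 2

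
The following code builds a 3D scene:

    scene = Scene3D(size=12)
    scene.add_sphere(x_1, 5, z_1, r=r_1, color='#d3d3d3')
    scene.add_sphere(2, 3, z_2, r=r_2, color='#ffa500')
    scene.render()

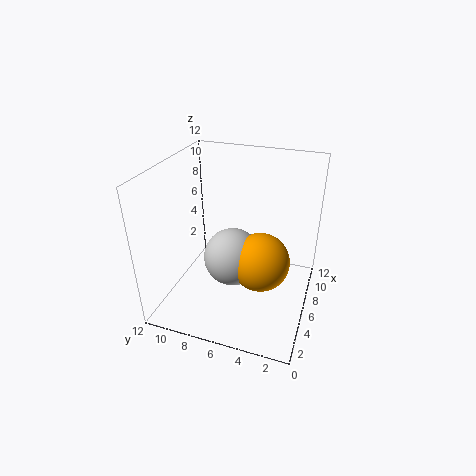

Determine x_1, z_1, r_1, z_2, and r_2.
x_1 = 2
z_1 = 7
r_1 = 2
z_2 = 7
r_2 = 2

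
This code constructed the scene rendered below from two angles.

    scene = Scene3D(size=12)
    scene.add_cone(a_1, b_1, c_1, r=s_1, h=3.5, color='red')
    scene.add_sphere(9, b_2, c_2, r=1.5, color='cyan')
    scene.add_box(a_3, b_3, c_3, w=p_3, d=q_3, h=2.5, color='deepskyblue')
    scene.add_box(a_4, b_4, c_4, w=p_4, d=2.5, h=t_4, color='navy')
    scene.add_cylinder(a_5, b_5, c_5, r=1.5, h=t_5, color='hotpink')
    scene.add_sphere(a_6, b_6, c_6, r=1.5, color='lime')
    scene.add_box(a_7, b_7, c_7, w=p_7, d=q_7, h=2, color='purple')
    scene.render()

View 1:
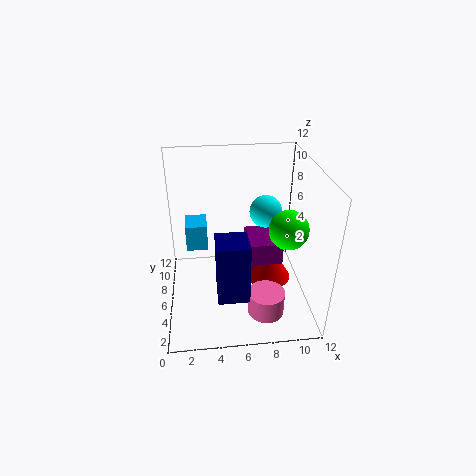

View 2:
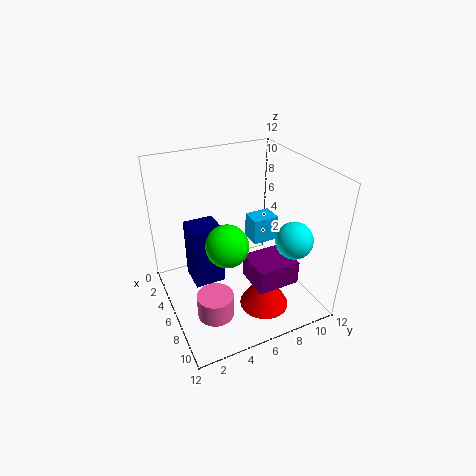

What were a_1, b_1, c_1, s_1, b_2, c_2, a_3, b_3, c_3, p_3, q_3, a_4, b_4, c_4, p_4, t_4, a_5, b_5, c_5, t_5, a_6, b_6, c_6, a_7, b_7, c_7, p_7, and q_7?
a_1 = 9
b_1 = 7
c_1 = 1
s_1 = 2
b_2 = 9.5
c_2 = 6.5
a_3 = 1.5
b_3 = 9
c_3 = 3
p_3 = 2
q_3 = 2.5
a_4 = 4
b_4 = 2
c_4 = 2.5
p_4 = 2.5
t_4 = 5
a_5 = 8
b_5 = 3
c_5 = 0.5
t_5 = 2
a_6 = 9.5
b_6 = 3.5
c_6 = 8
a_7 = 7
b_7 = 6
c_7 = 3
p_7 = 3
q_7 = 3.5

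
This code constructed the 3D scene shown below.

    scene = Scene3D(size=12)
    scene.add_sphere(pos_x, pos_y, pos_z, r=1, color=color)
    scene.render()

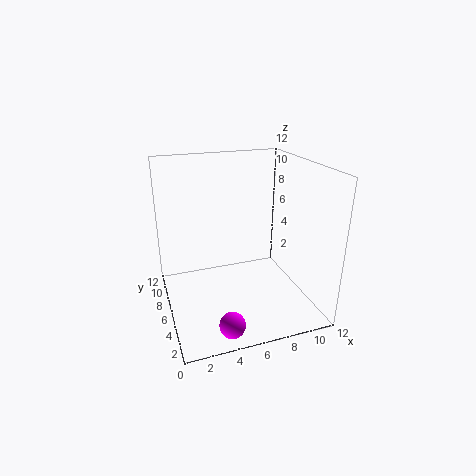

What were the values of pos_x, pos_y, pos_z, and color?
pos_x = 4
pos_y = 1.5
pos_z = 1
color = 'magenta'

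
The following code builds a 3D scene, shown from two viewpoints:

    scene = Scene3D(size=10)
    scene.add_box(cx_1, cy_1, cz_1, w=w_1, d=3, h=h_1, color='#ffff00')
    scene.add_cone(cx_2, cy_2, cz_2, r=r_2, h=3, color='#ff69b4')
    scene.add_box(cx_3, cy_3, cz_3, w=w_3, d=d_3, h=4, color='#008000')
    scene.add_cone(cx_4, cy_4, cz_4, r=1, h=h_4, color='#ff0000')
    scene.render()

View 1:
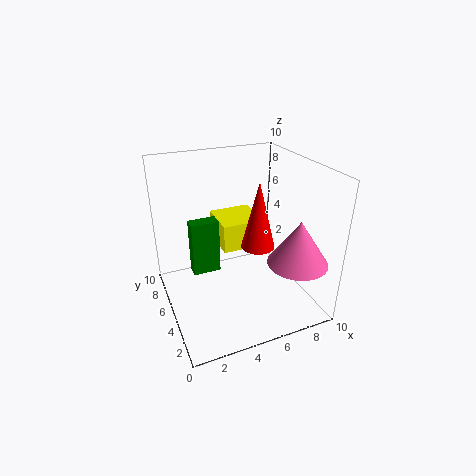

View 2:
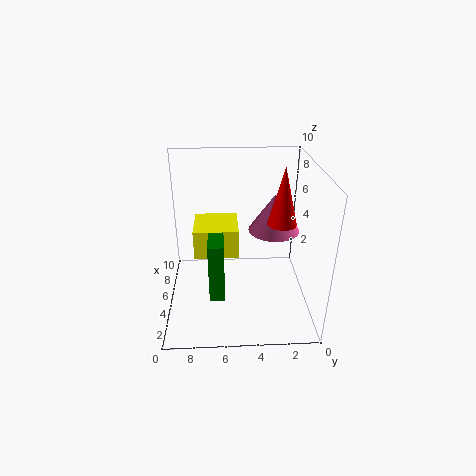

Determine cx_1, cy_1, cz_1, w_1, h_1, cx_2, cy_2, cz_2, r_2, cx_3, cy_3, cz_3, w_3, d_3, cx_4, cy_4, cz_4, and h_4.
cx_1 = 4
cy_1 = 5
cz_1 = 4
w_1 = 3
h_1 = 2
cx_2 = 8
cy_2 = 2
cz_2 = 4
r_2 = 2
cx_3 = 2
cy_3 = 6
cz_3 = 2
w_3 = 2
d_3 = 1
cx_4 = 5
cy_4 = 2
cz_4 = 6
h_4 = 4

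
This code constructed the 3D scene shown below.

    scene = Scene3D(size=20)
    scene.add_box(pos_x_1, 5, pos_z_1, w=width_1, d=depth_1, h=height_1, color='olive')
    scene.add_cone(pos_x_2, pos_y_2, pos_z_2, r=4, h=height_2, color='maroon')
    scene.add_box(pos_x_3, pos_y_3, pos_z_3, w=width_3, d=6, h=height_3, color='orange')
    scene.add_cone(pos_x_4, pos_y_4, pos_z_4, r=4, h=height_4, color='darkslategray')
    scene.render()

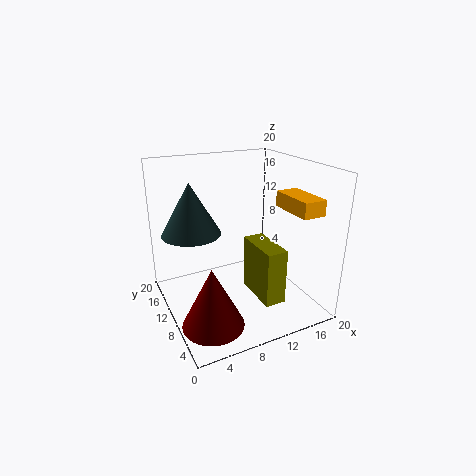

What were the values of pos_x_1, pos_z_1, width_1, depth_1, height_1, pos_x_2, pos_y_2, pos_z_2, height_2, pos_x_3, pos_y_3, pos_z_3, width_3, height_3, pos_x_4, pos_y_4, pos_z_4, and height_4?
pos_x_1 = 12, pos_z_1 = 1, width_1 = 3, depth_1 = 7, height_1 = 8, pos_x_2 = 4, pos_y_2 = 5, pos_z_2 = 1, height_2 = 8, pos_x_3 = 14, pos_y_3 = 1, pos_z_3 = 15, width_3 = 3, height_3 = 2, pos_x_4 = 4, pos_y_4 = 12, pos_z_4 = 11, height_4 = 7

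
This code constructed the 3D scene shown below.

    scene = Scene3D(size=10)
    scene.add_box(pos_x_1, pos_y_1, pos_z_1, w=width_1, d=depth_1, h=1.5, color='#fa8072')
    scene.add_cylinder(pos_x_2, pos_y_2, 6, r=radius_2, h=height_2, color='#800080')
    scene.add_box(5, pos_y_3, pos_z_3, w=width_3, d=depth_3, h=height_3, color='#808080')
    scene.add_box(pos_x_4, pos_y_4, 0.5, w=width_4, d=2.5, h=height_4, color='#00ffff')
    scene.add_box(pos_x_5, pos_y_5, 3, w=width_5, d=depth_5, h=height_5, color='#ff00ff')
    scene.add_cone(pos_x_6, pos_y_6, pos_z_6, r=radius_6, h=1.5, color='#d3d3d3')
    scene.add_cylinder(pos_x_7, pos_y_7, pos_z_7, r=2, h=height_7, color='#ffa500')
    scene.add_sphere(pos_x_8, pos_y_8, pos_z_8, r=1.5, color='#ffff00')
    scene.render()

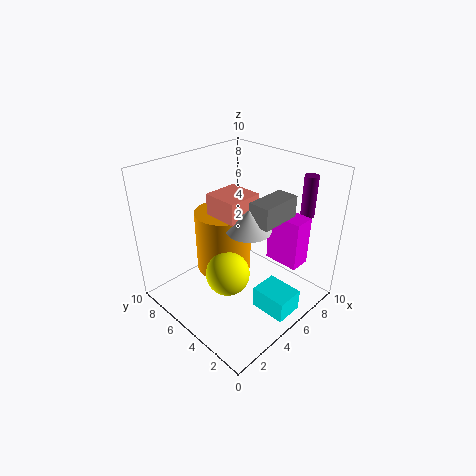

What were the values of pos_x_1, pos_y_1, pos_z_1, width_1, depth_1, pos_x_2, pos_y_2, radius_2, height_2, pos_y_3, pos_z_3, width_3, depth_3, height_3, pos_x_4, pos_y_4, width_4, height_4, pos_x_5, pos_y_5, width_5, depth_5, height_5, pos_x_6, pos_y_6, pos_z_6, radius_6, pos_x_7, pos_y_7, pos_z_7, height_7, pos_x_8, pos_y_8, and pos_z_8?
pos_x_1 = 4; pos_y_1 = 4.5; pos_z_1 = 6.5; width_1 = 2.5; depth_1 = 2.5; pos_x_2 = 9.5; pos_y_2 = 2.5; radius_2 = 0.5; height_2 = 3; pos_y_3 = 2.5; pos_z_3 = 6.5; width_3 = 3; depth_3 = 1.5; height_3 = 1.5; pos_x_4 = 4.5; pos_y_4 = 0.5; width_4 = 2; height_4 = 1.5; pos_x_5 = 7; pos_y_5 = 1.5; width_5 = 1.5; depth_5 = 2.5; height_5 = 3.5; pos_x_6 = 5; pos_y_6 = 4; pos_z_6 = 6; radius_6 = 1.5; pos_x_7 = 5; pos_y_7 = 6.5; pos_z_7 = 2; height_7 = 4.5; pos_x_8 = 3.5; pos_y_8 = 4.5; pos_z_8 = 3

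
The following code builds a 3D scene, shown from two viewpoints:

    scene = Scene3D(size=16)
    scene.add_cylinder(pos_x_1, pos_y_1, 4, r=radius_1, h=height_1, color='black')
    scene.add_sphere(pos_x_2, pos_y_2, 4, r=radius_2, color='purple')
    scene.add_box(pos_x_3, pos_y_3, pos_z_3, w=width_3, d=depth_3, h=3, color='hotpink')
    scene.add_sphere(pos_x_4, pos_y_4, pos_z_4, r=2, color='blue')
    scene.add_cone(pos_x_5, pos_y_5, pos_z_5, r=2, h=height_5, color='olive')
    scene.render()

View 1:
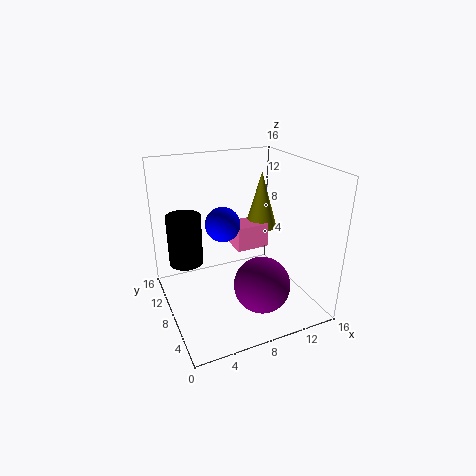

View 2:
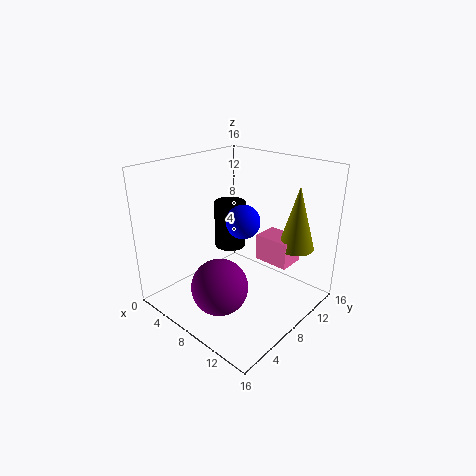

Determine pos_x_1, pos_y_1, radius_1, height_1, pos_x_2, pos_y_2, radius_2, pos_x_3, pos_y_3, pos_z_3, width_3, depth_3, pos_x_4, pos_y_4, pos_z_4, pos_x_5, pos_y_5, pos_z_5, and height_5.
pos_x_1 = 3, pos_y_1 = 12, radius_1 = 2, height_1 = 6, pos_x_2 = 9, pos_y_2 = 4, radius_2 = 3, pos_x_3 = 9, pos_y_3 = 10, pos_z_3 = 5, width_3 = 4, depth_3 = 3, pos_x_4 = 7, pos_y_4 = 10, pos_z_4 = 9, pos_x_5 = 13, pos_y_5 = 12, pos_z_5 = 7, height_5 = 7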